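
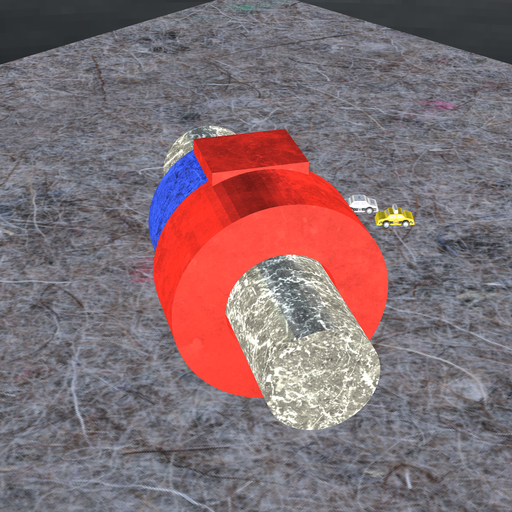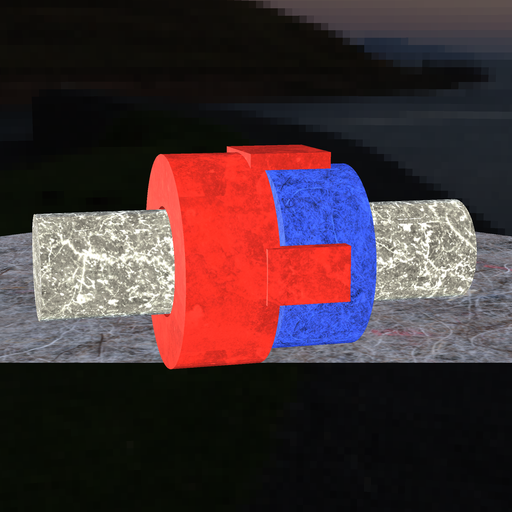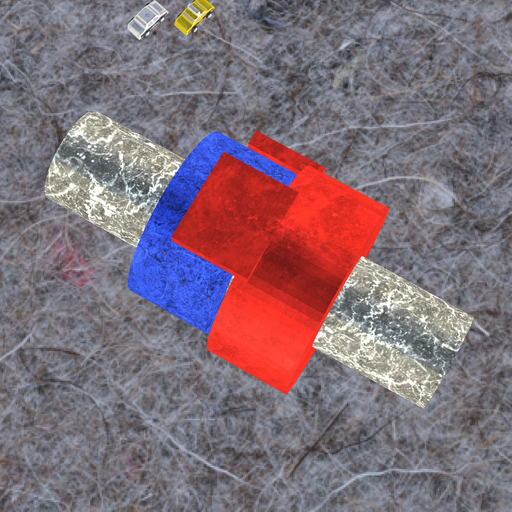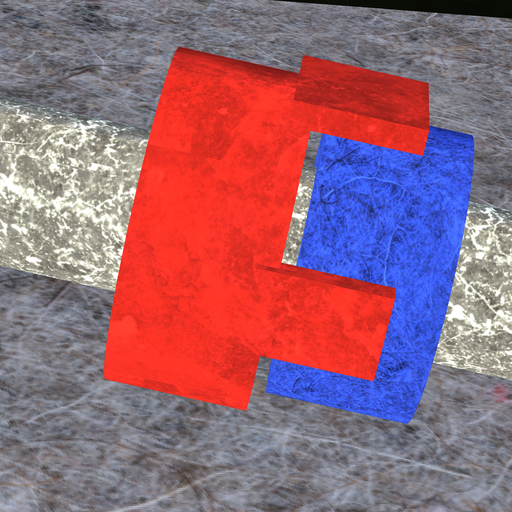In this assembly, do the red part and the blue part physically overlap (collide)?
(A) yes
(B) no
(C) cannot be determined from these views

(B) no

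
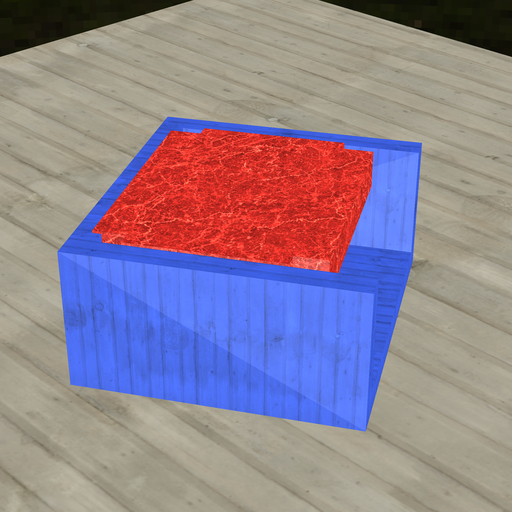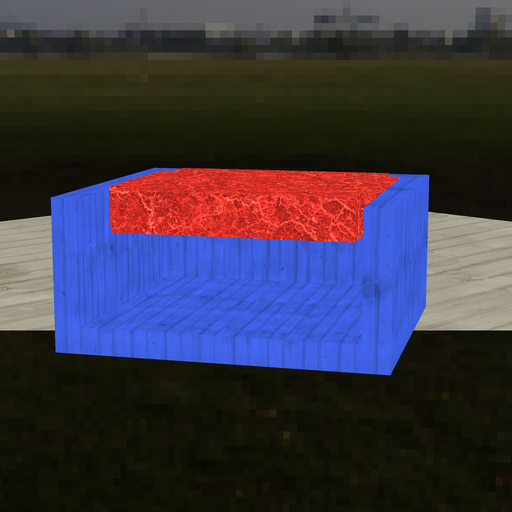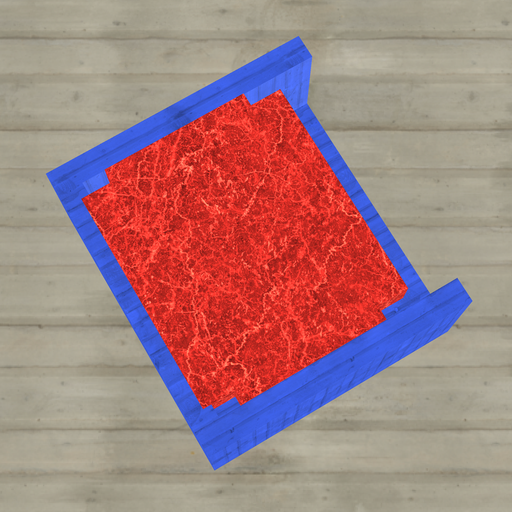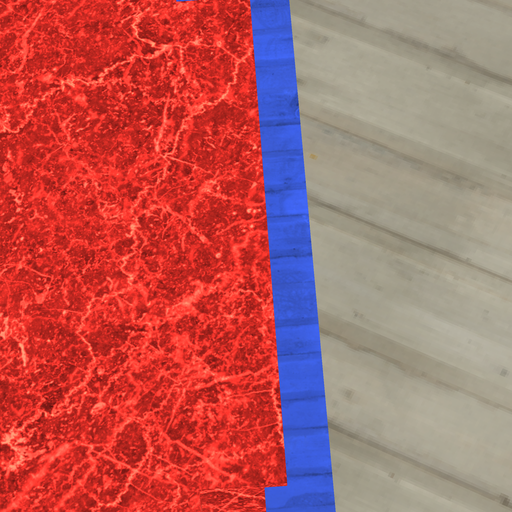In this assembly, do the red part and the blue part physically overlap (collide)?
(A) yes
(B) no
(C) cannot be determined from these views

(A) yes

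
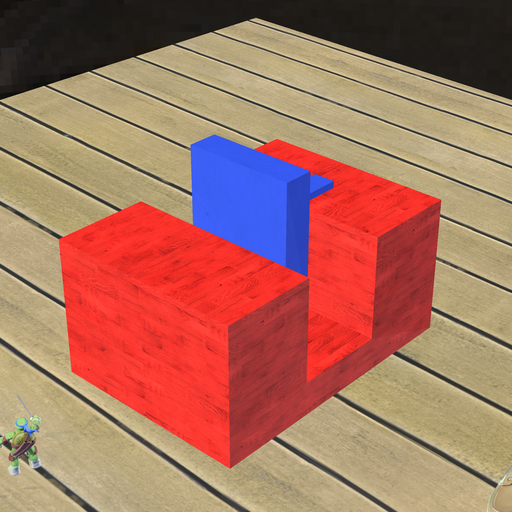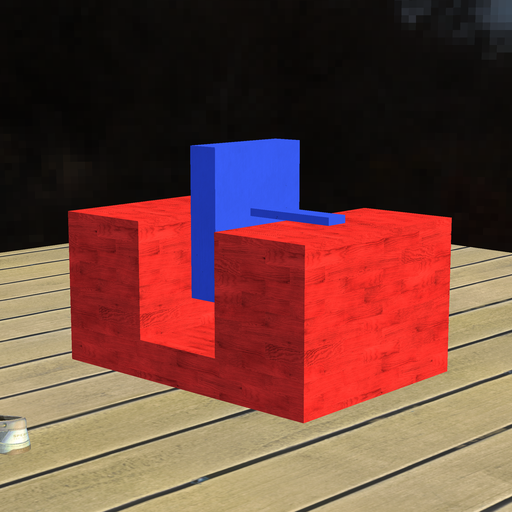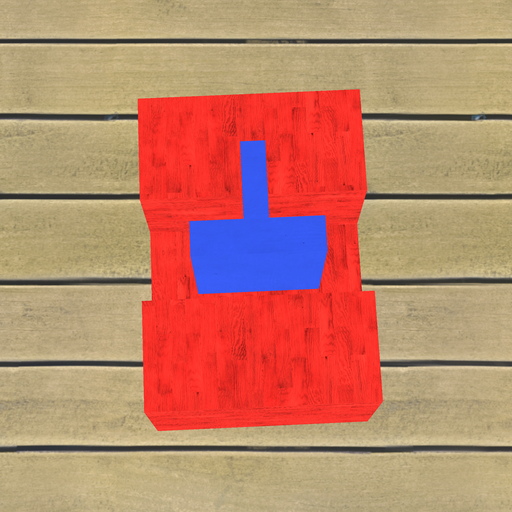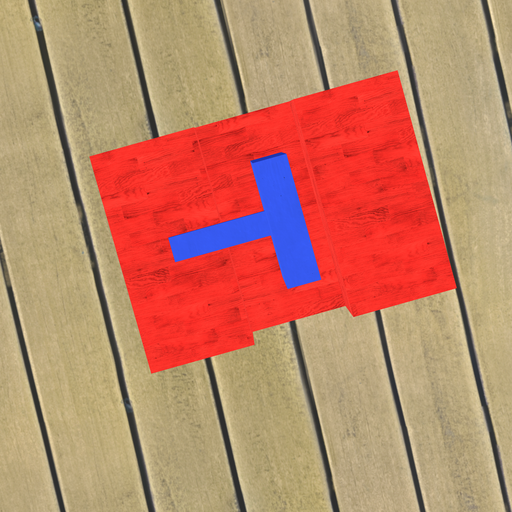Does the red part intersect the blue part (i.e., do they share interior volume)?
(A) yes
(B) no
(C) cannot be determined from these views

(B) no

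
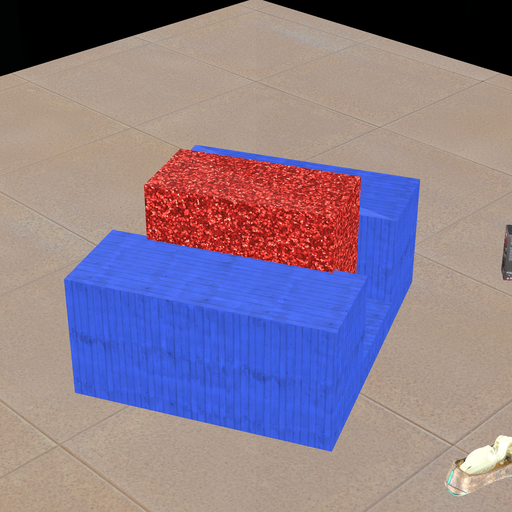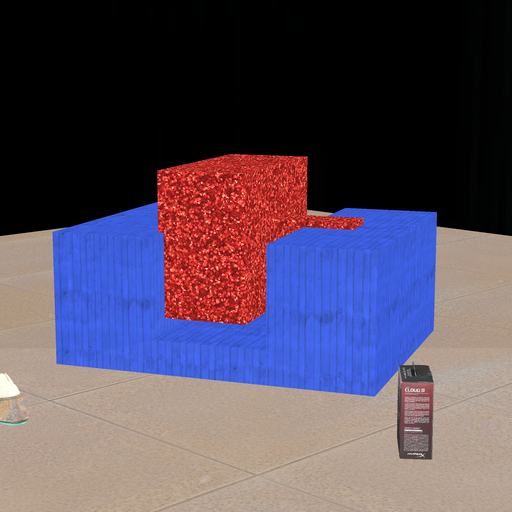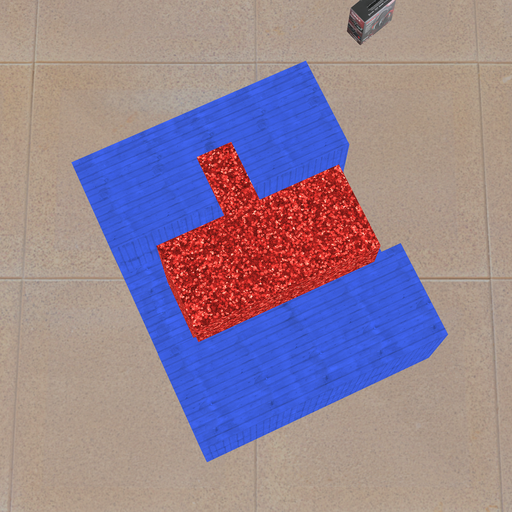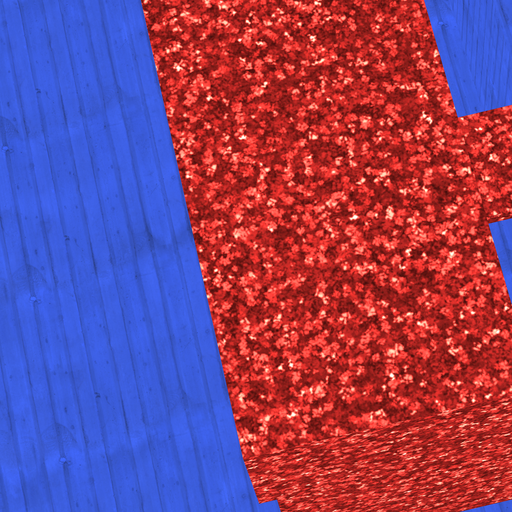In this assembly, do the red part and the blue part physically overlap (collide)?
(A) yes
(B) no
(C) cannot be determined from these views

(A) yes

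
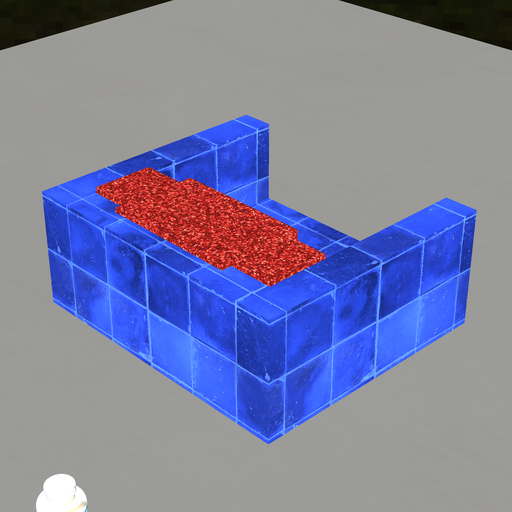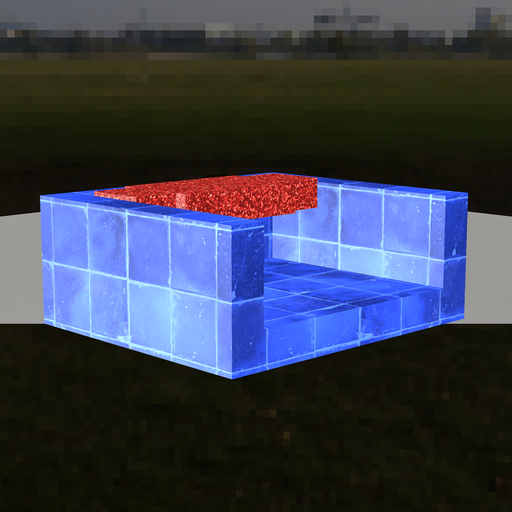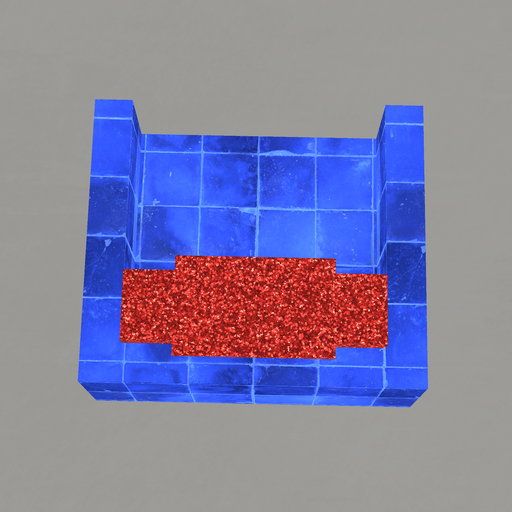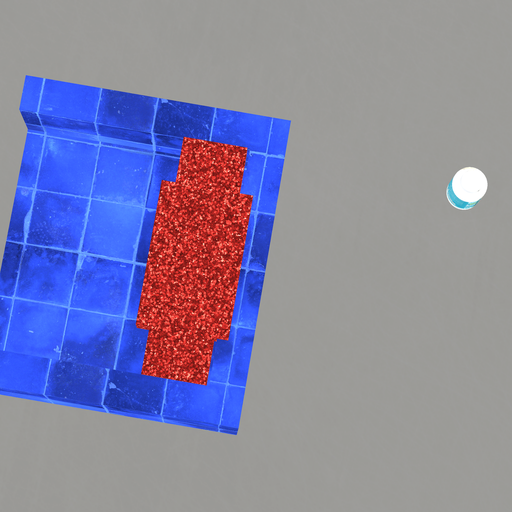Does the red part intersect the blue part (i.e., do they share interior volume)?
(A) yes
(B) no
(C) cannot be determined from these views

(A) yes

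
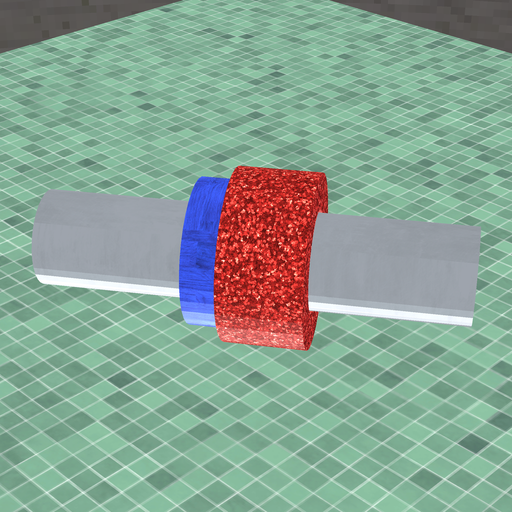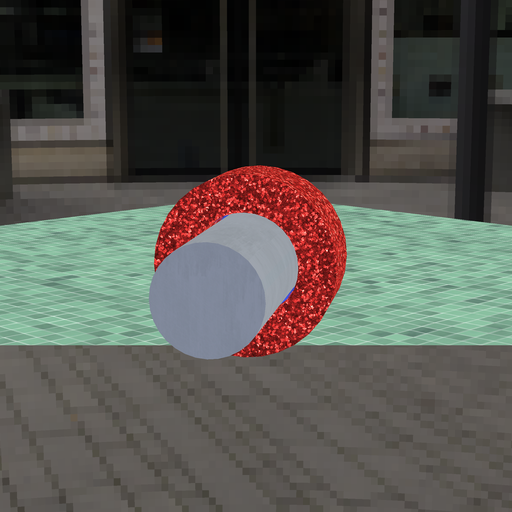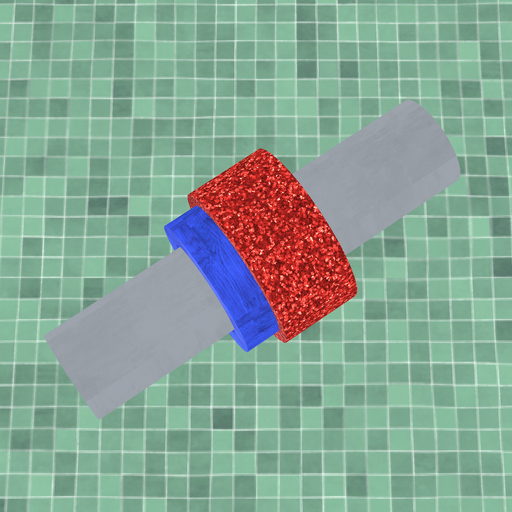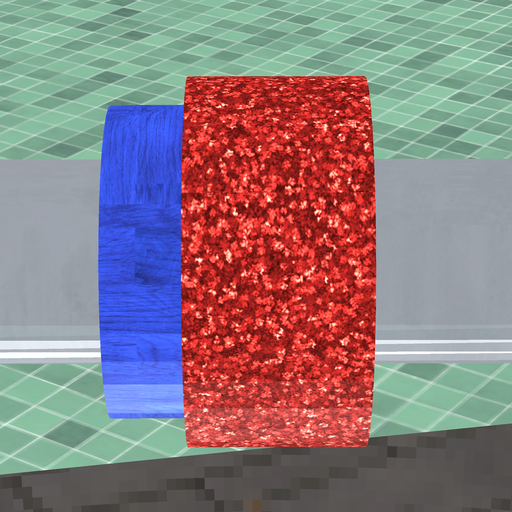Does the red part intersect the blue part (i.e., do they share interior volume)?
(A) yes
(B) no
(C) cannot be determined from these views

(A) yes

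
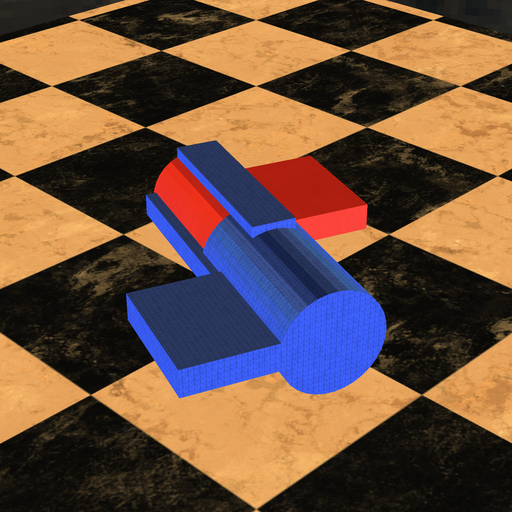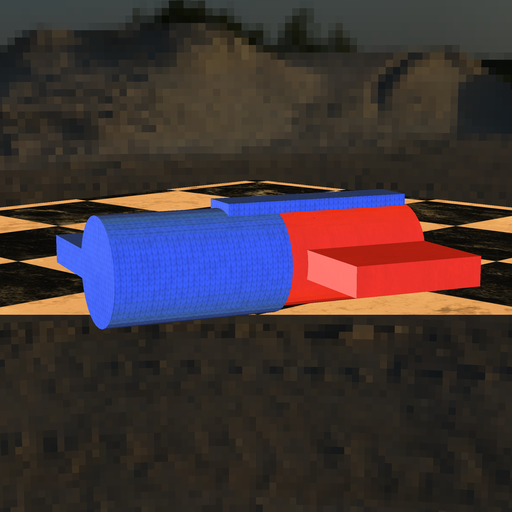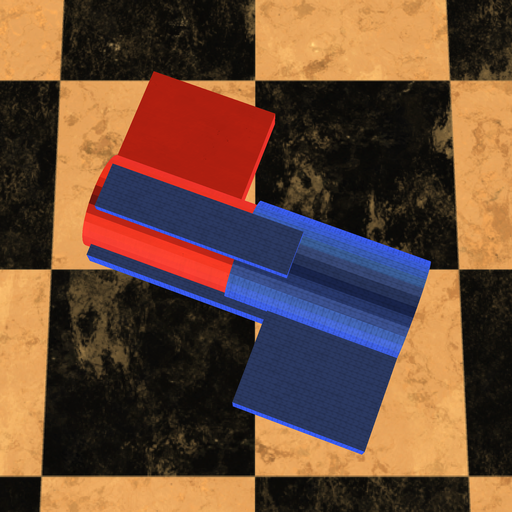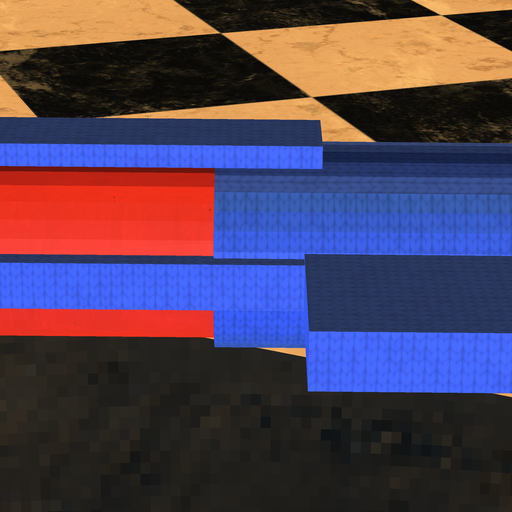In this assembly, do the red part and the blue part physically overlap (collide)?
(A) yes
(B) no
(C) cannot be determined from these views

(A) yes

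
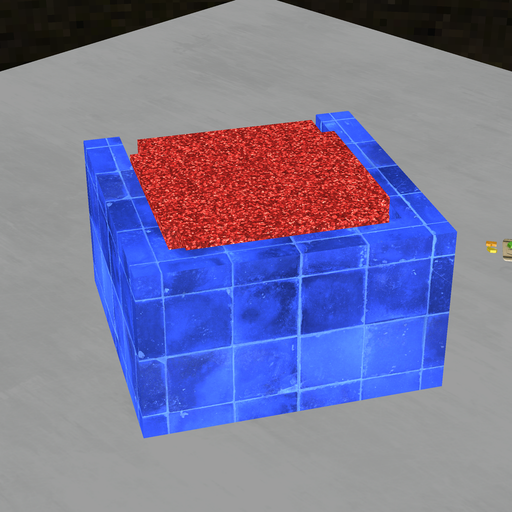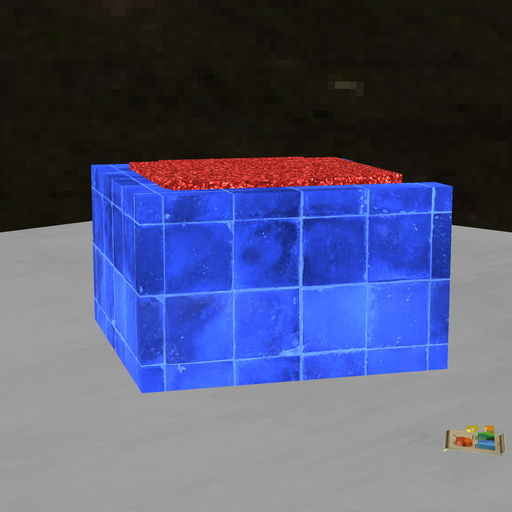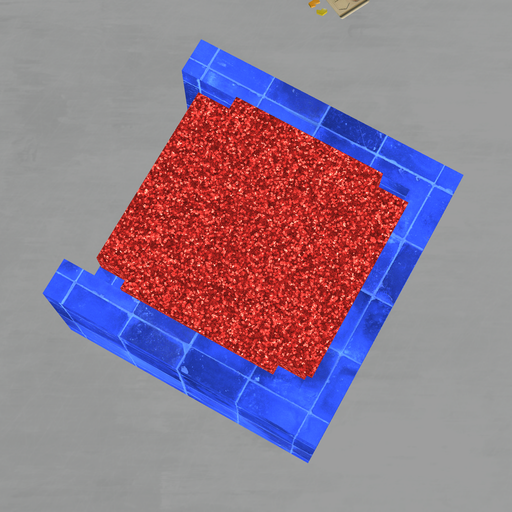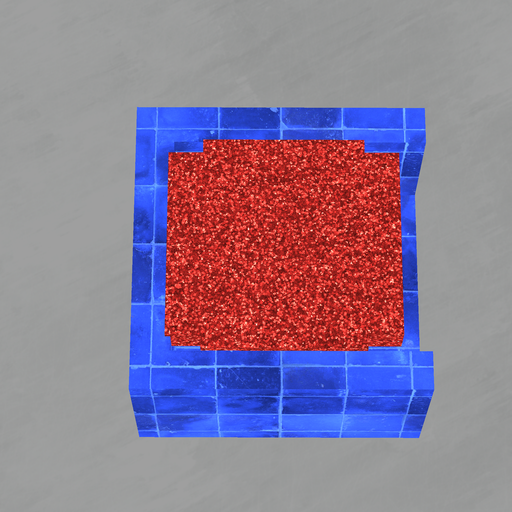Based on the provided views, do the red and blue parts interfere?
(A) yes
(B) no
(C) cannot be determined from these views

(A) yes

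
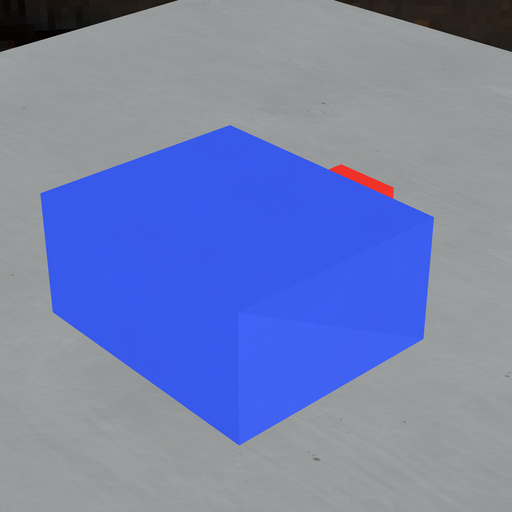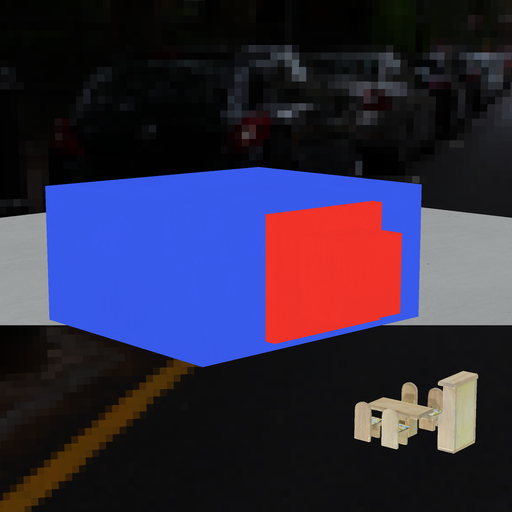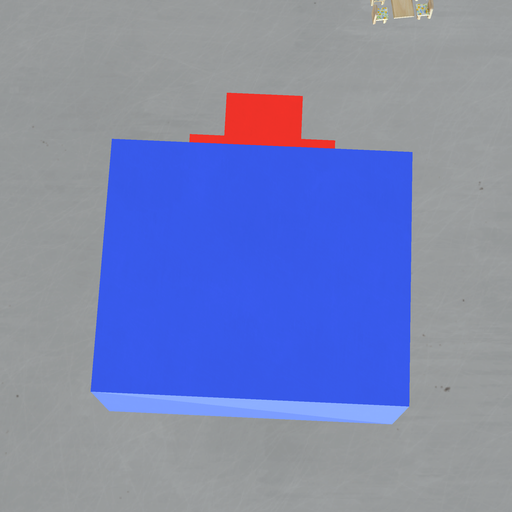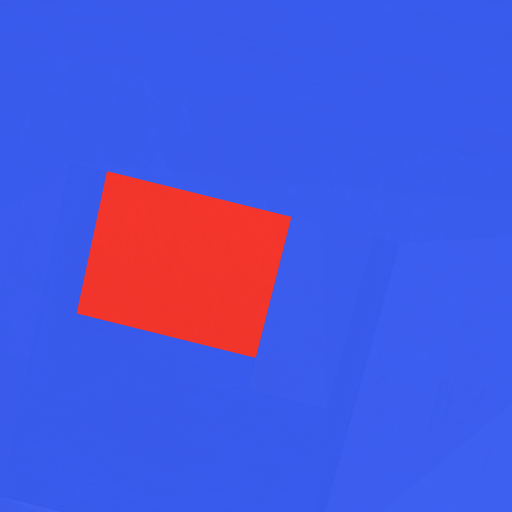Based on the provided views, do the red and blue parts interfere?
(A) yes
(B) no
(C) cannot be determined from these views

(A) yes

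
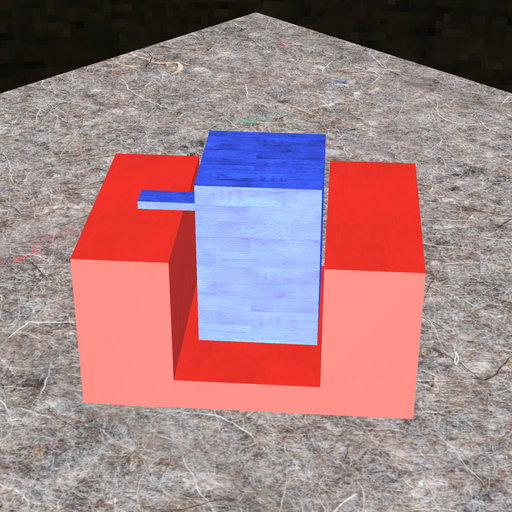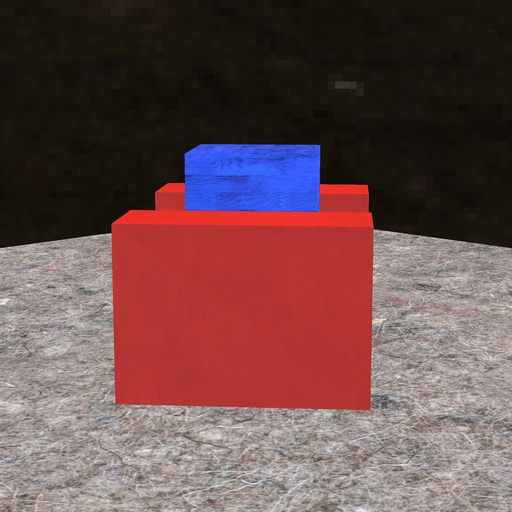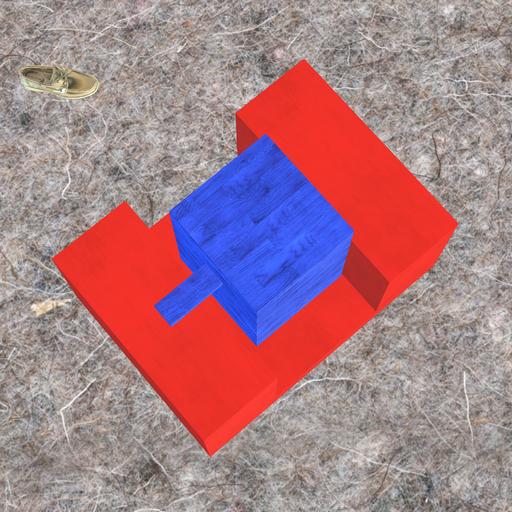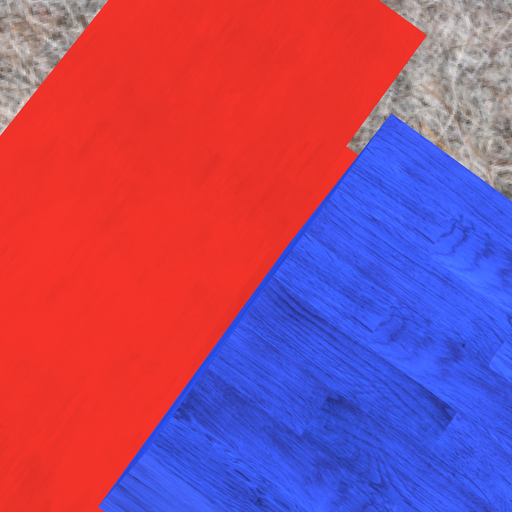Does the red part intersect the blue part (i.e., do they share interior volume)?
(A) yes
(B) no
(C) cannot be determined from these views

(B) no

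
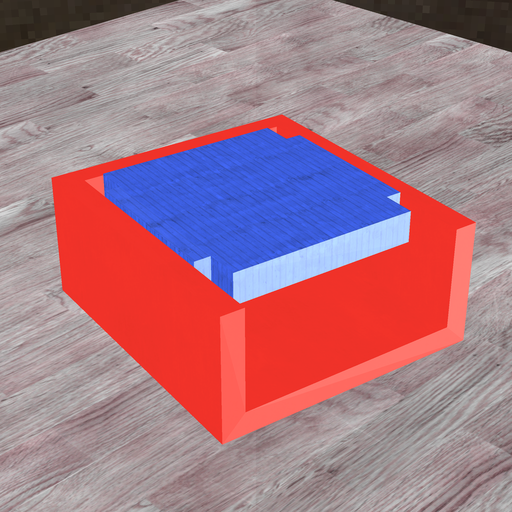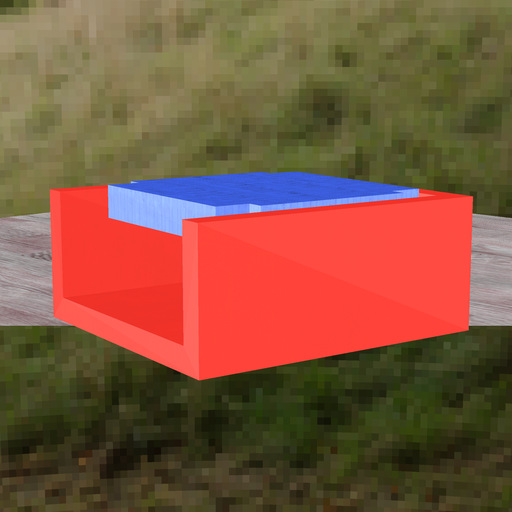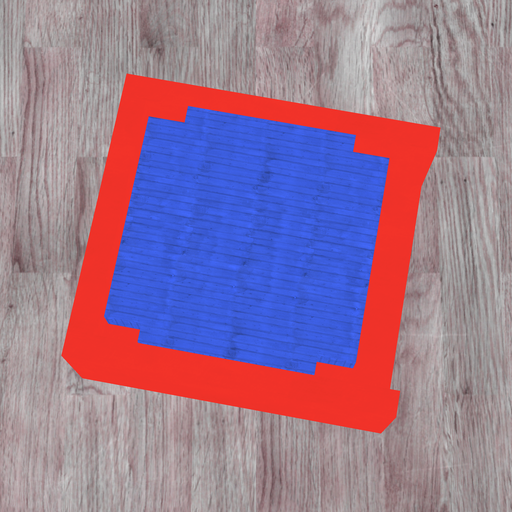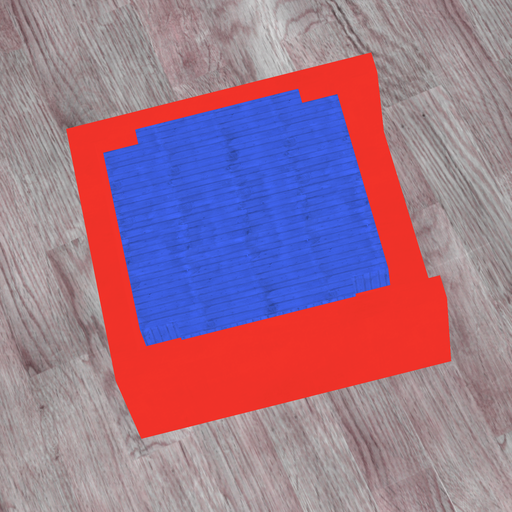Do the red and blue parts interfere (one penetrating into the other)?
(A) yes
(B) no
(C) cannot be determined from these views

(B) no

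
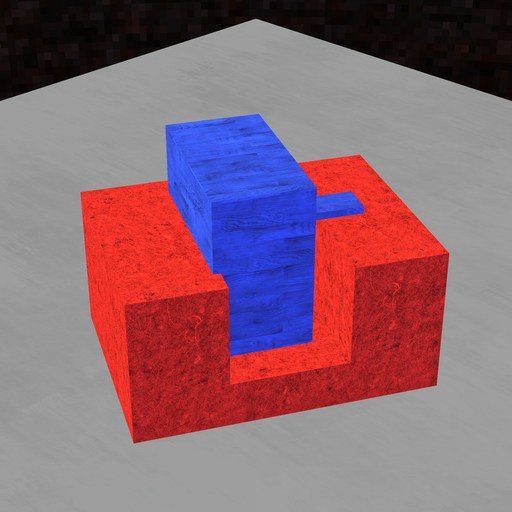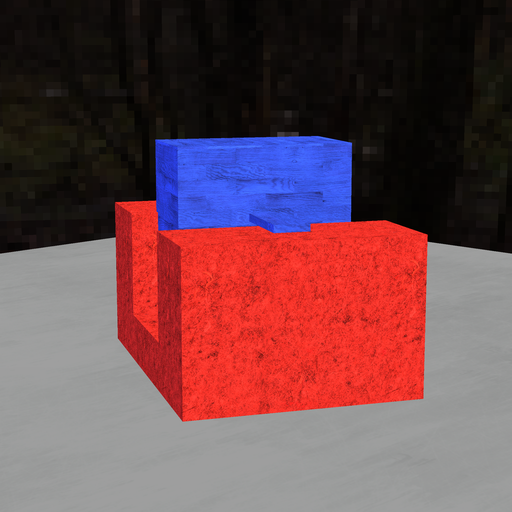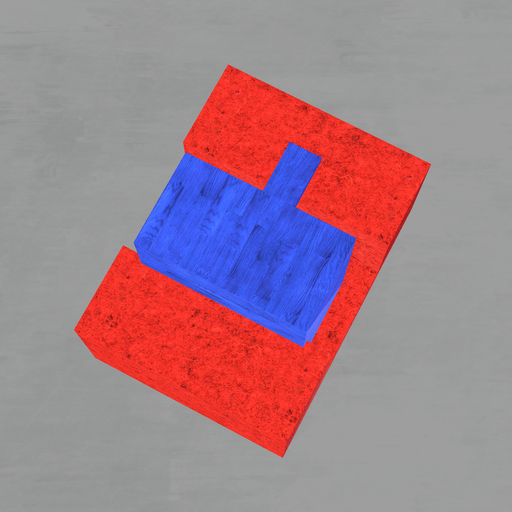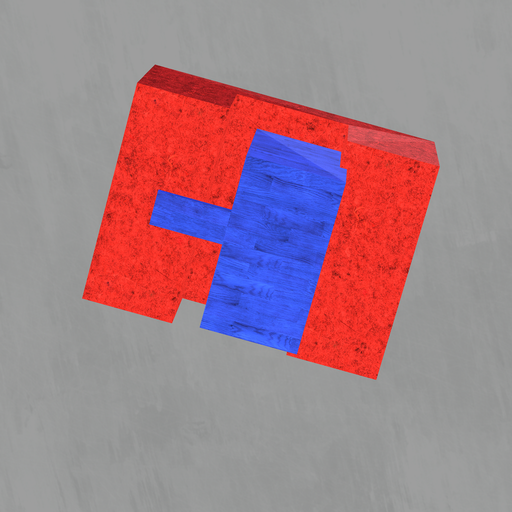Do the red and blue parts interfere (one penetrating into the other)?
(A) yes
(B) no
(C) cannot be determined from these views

(A) yes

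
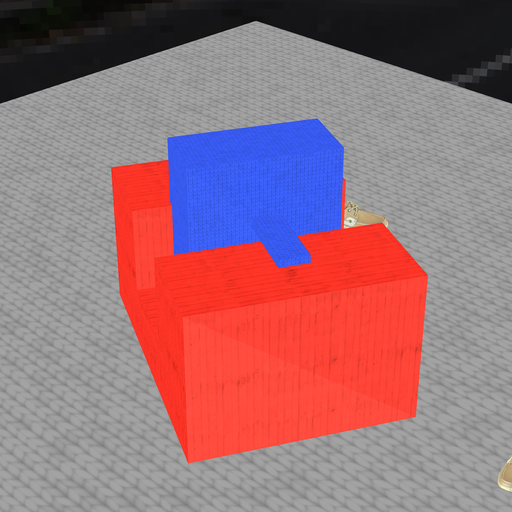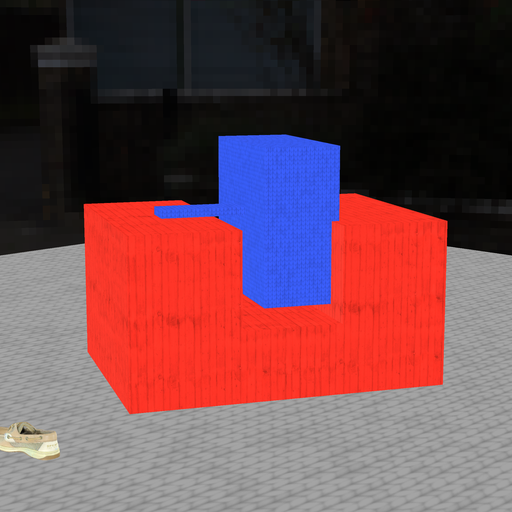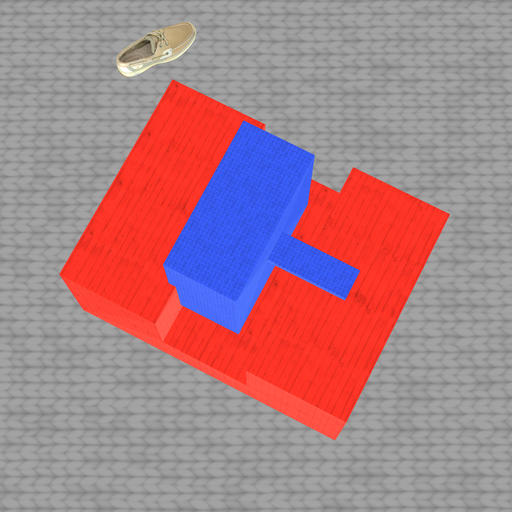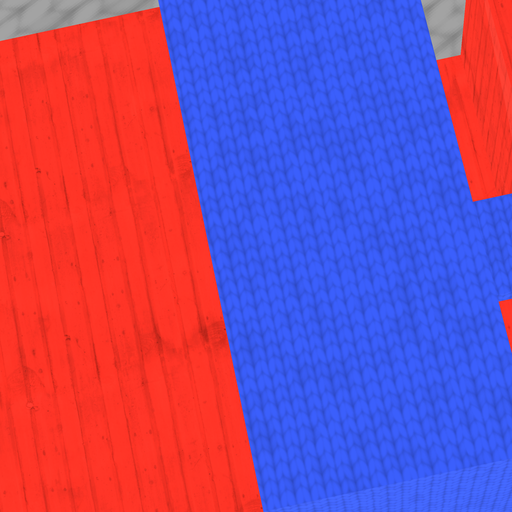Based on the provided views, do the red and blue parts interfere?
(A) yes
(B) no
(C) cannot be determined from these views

(A) yes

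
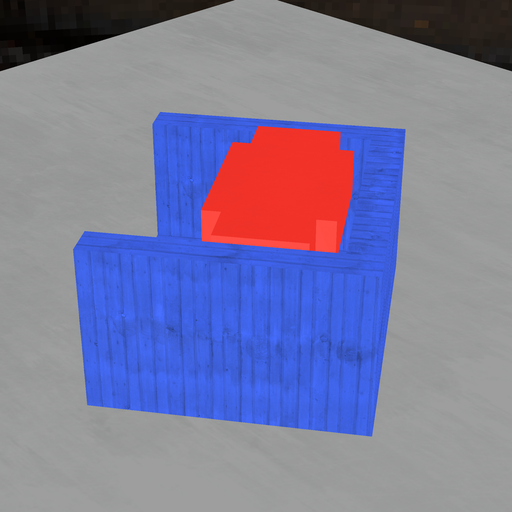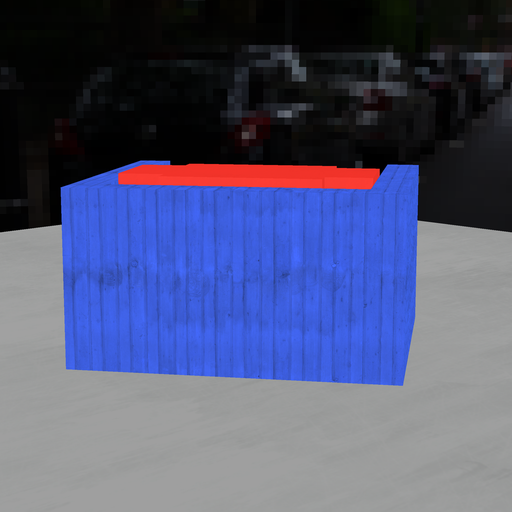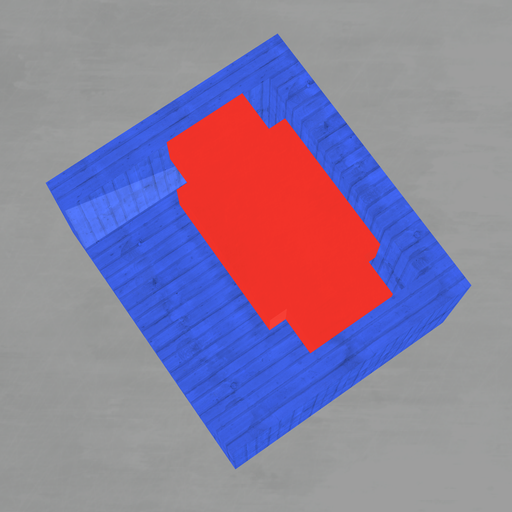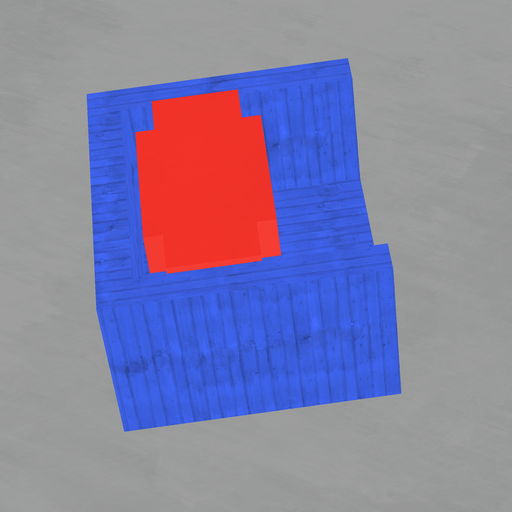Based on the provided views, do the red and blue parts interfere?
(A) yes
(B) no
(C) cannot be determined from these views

(B) no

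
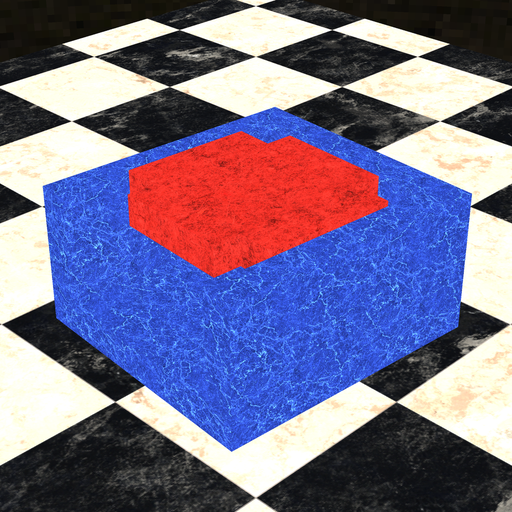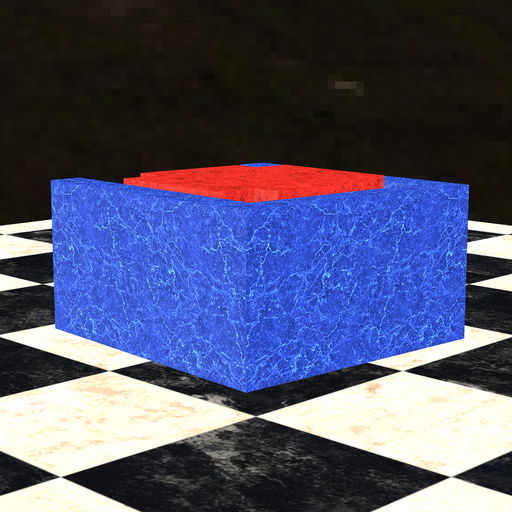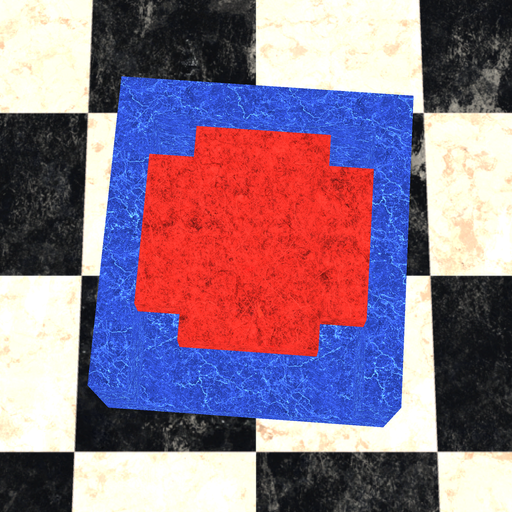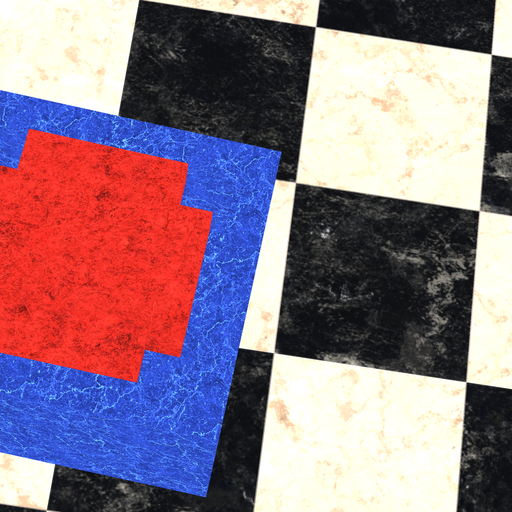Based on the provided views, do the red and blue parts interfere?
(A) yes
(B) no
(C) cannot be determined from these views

(B) no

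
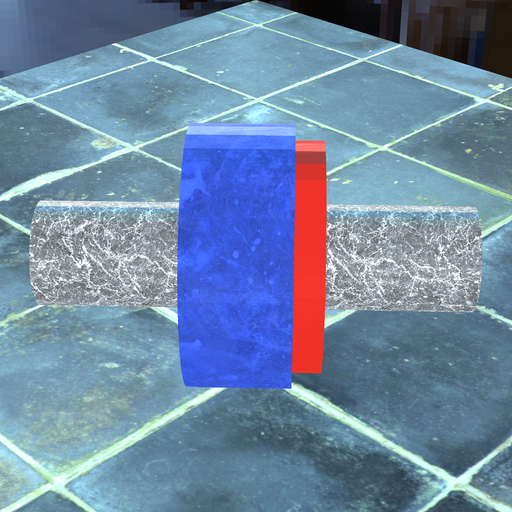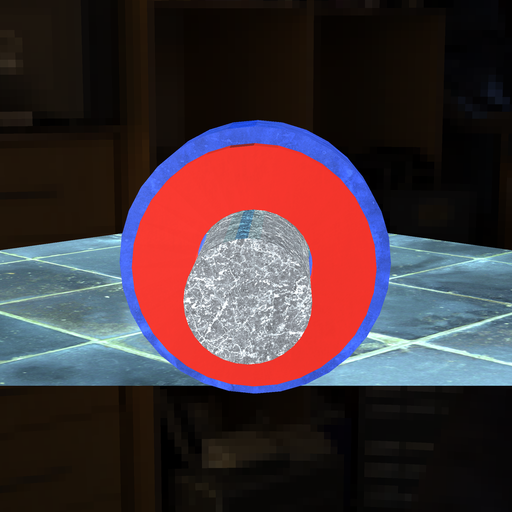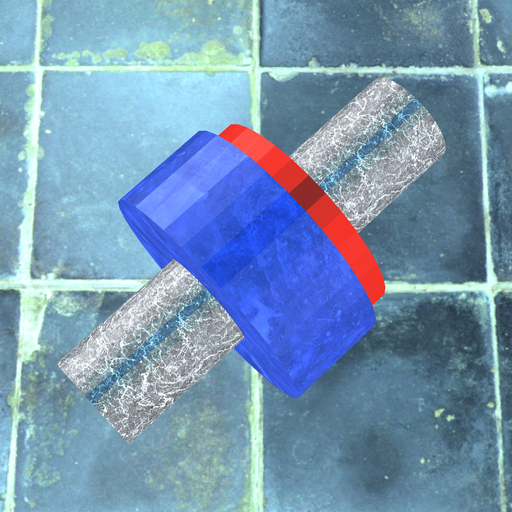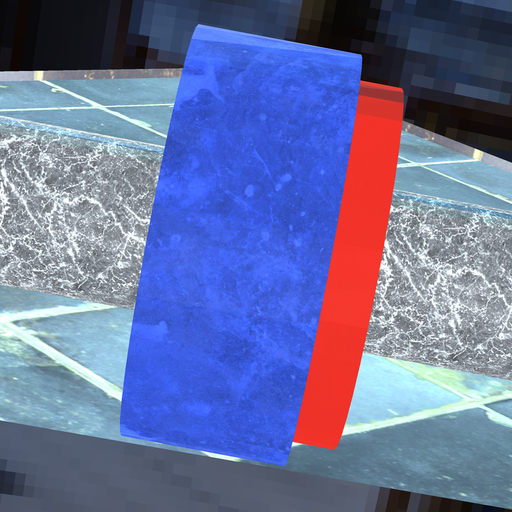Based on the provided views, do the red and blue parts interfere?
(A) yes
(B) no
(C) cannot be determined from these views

(A) yes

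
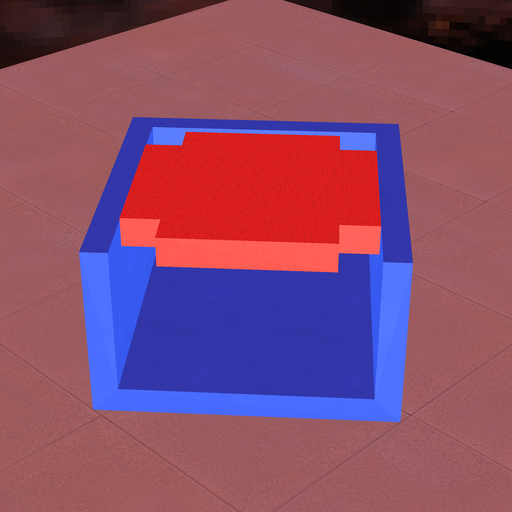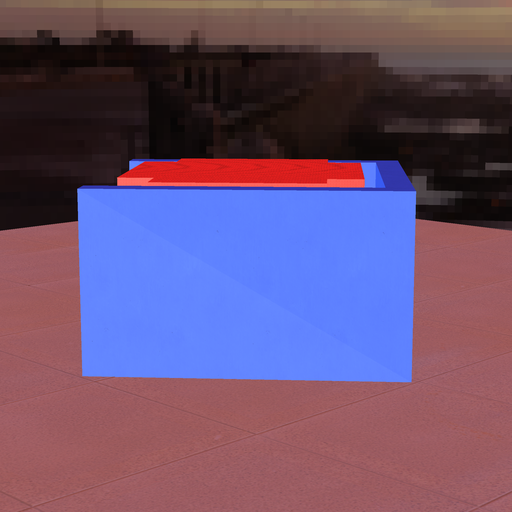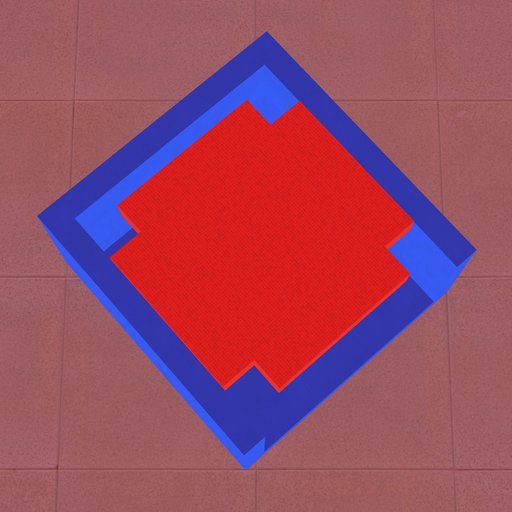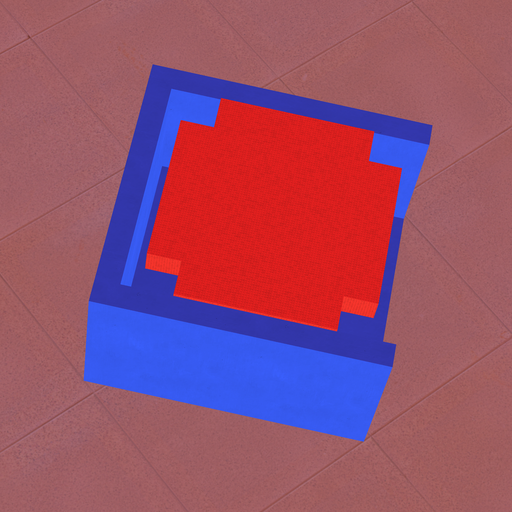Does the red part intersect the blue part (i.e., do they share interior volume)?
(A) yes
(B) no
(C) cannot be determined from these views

(B) no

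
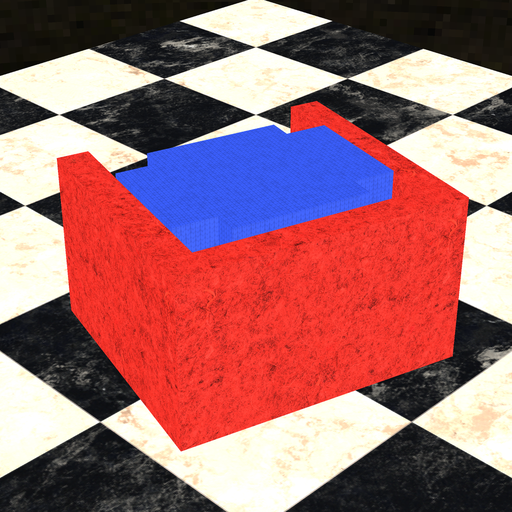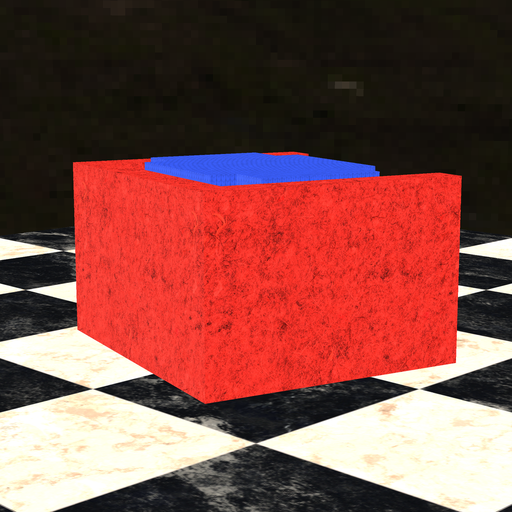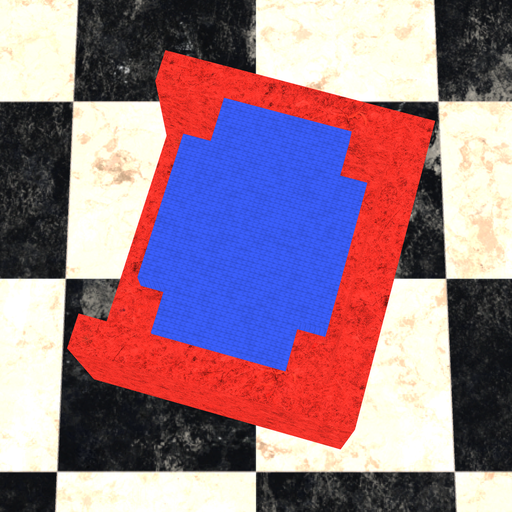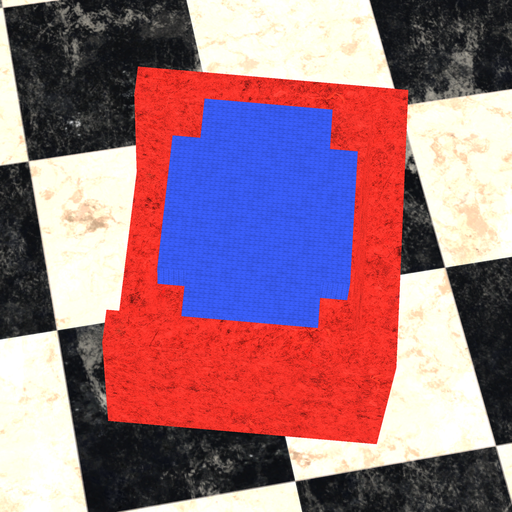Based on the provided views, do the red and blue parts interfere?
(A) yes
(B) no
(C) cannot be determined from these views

(B) no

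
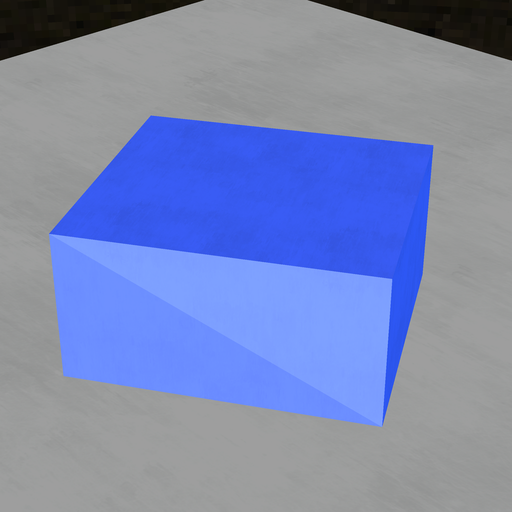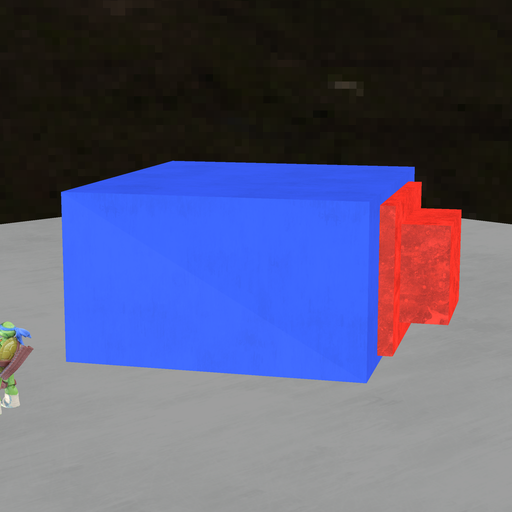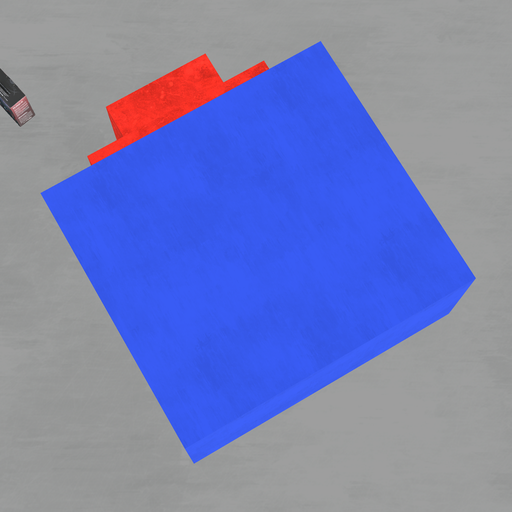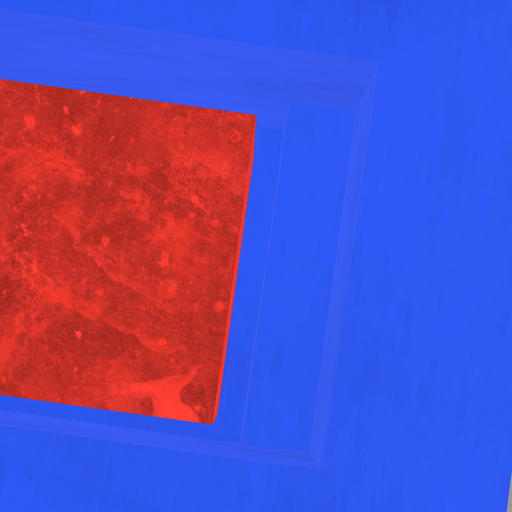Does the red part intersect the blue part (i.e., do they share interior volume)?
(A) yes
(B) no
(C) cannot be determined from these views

(B) no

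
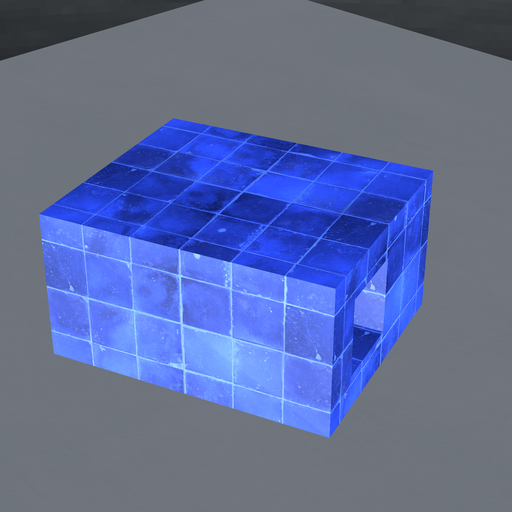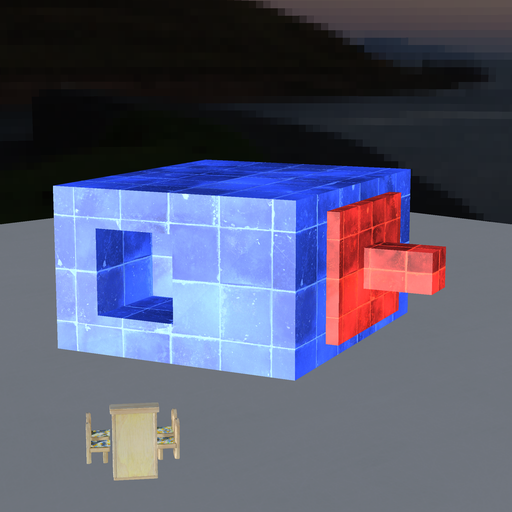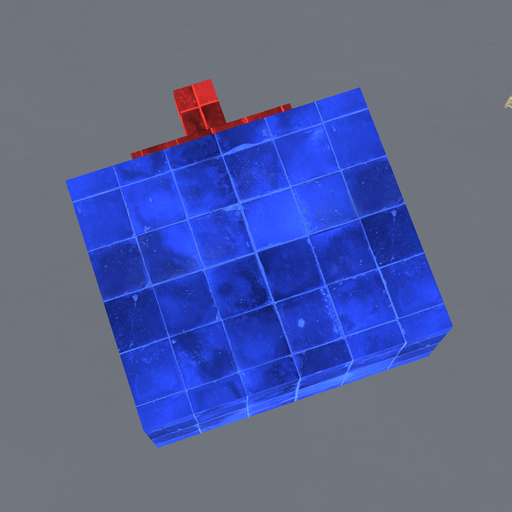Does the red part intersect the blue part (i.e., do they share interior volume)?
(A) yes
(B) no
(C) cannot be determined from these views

(C) cannot be determined from these views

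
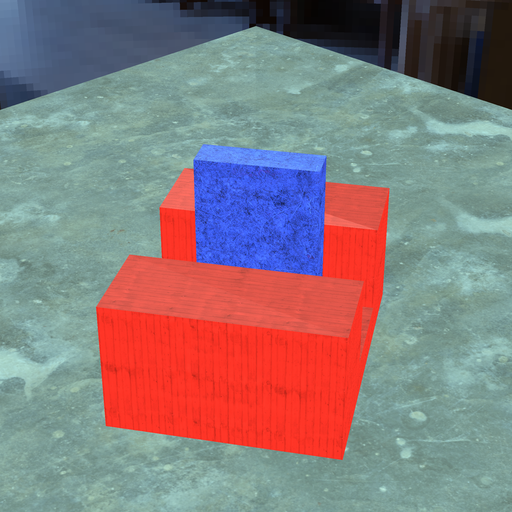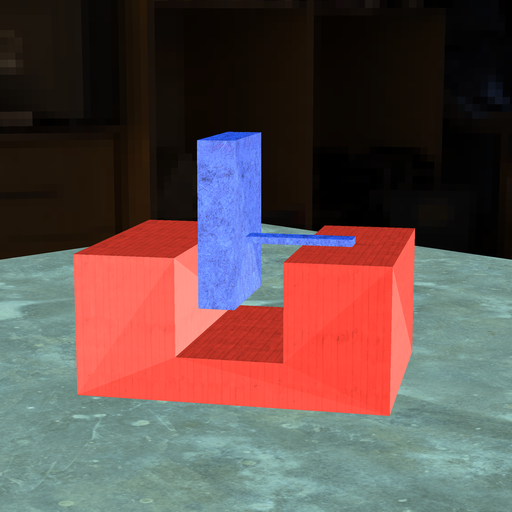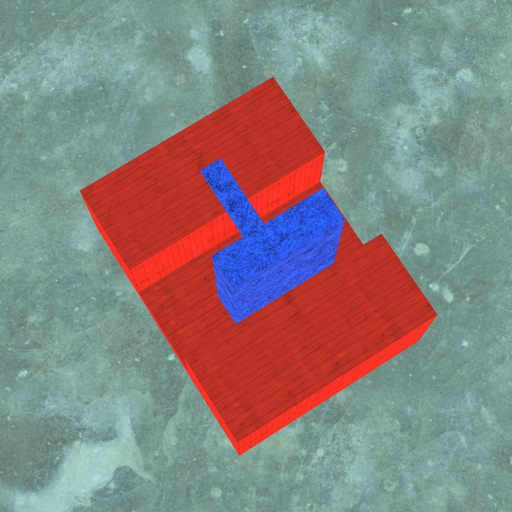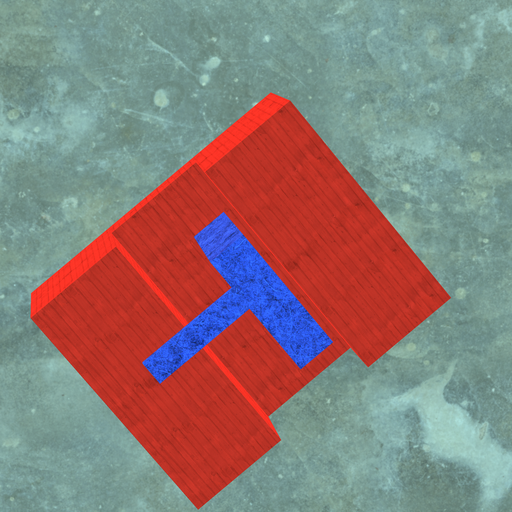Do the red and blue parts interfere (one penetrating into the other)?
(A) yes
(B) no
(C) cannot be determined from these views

(B) no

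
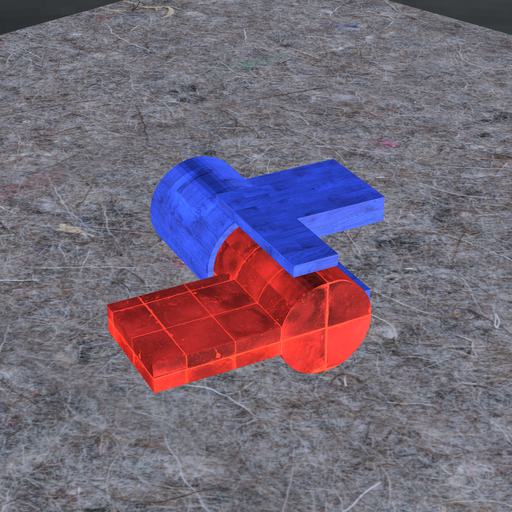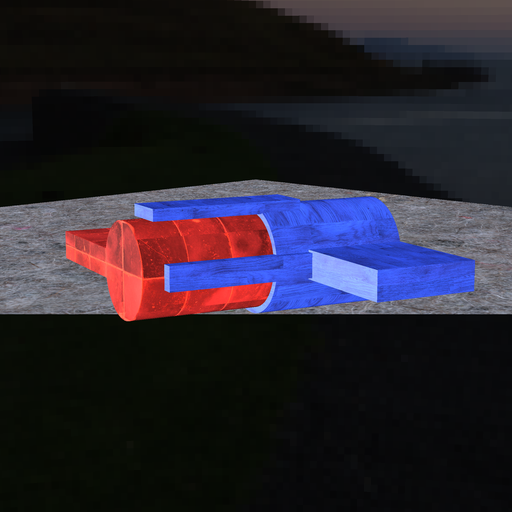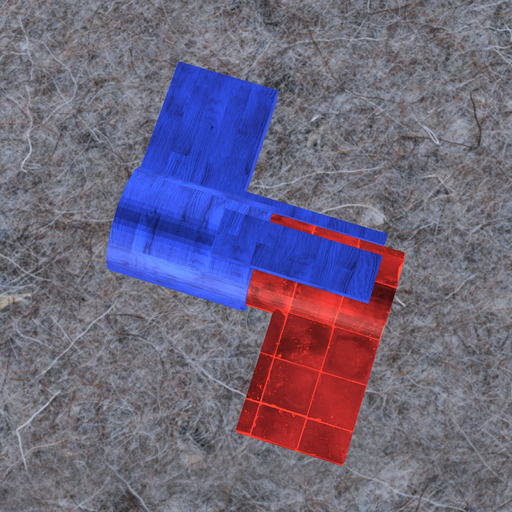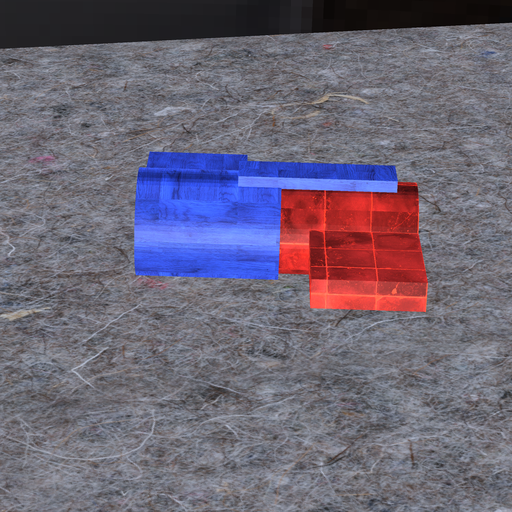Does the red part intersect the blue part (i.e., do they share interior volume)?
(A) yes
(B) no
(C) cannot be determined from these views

(A) yes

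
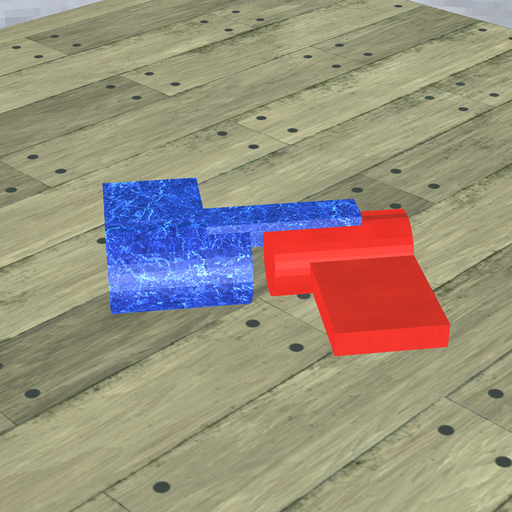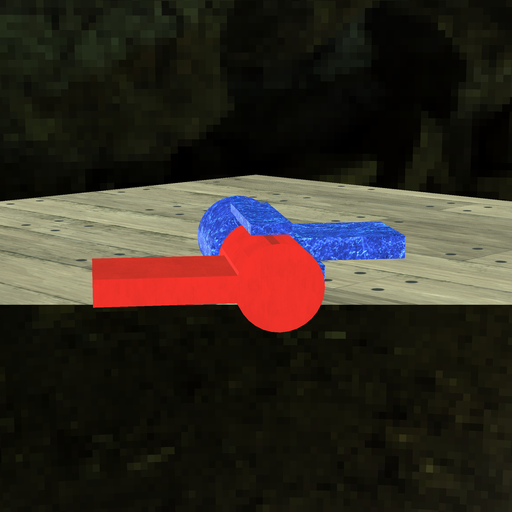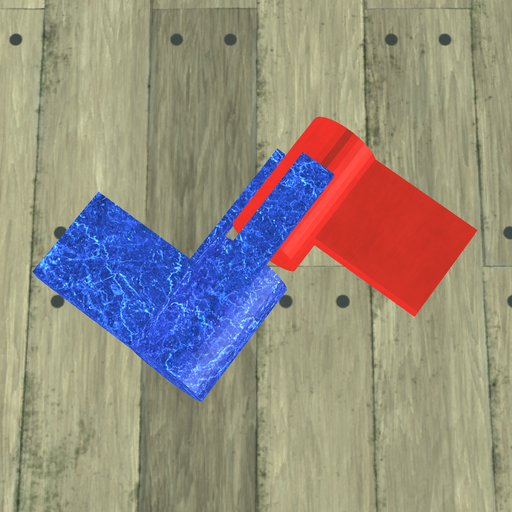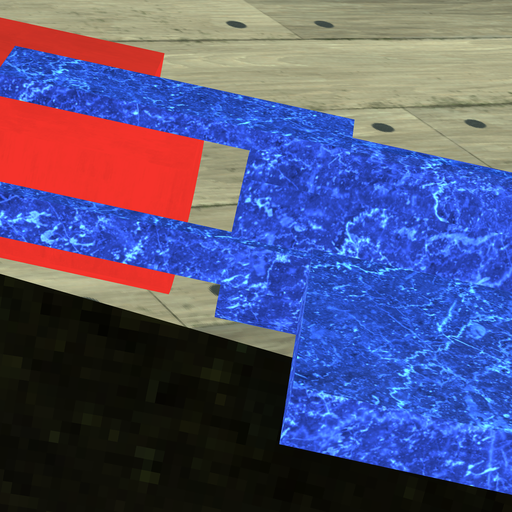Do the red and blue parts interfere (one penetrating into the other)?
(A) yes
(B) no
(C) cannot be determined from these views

(B) no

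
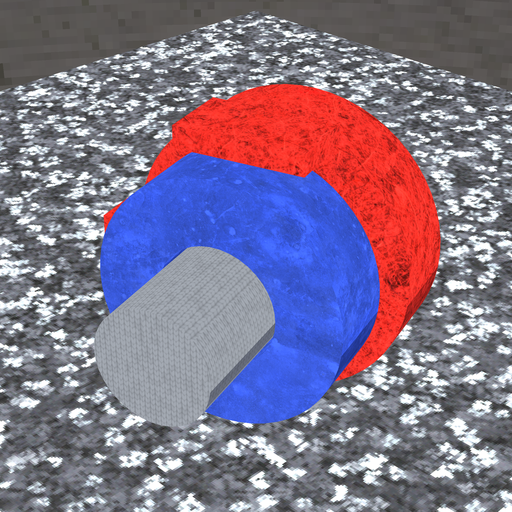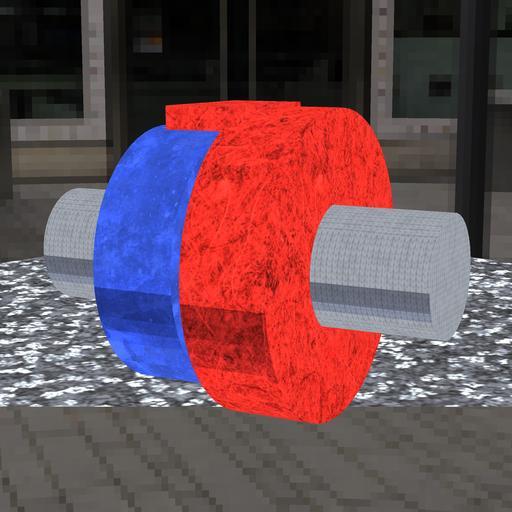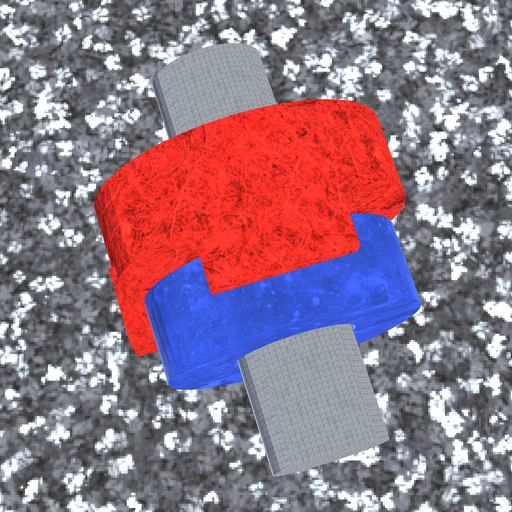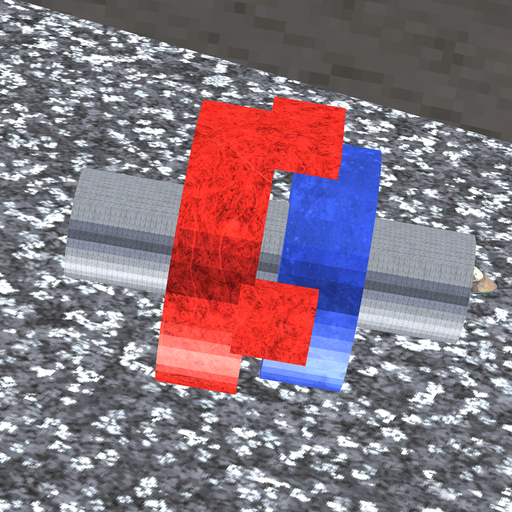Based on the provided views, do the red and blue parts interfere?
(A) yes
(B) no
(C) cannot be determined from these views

(B) no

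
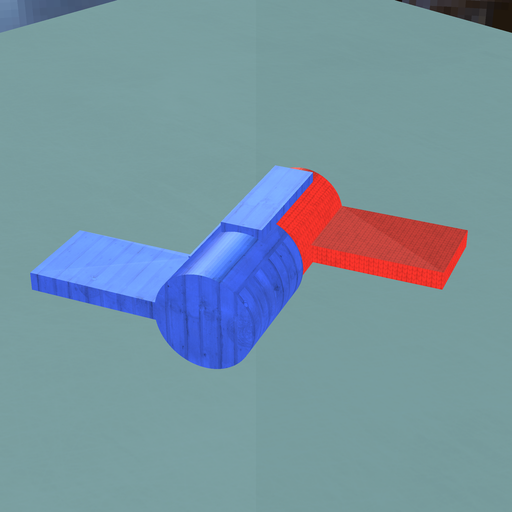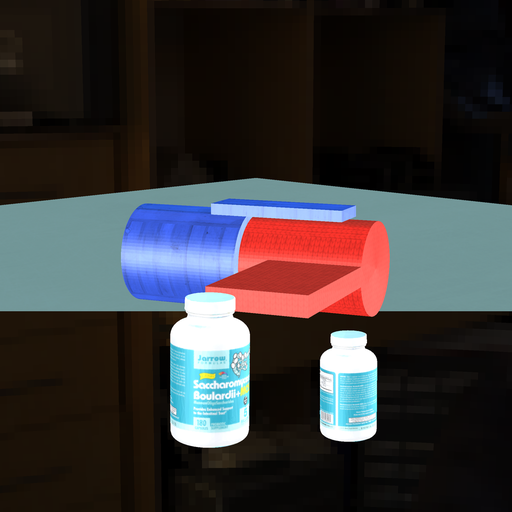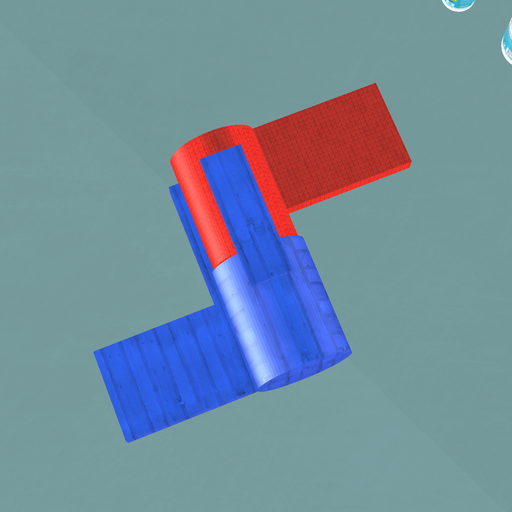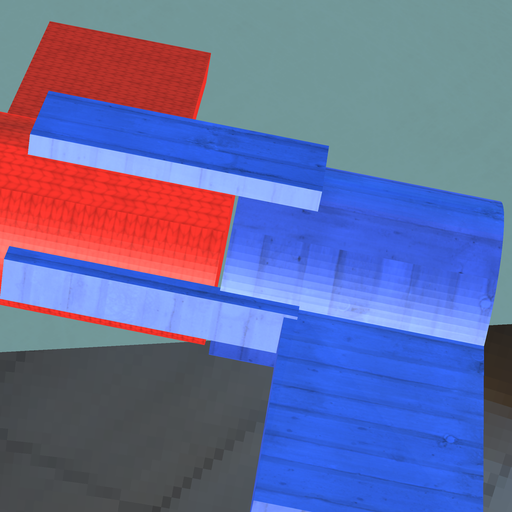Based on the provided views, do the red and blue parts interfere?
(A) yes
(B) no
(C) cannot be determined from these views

(B) no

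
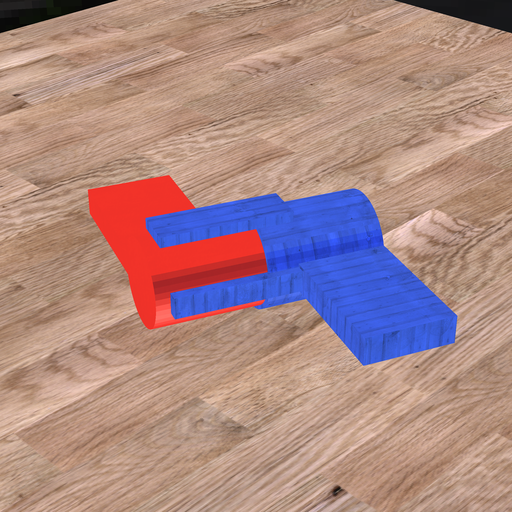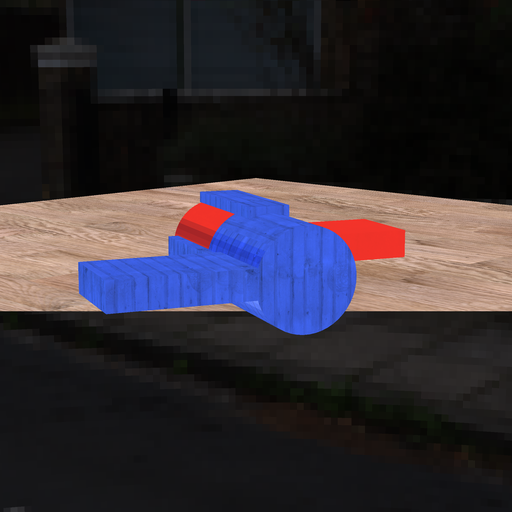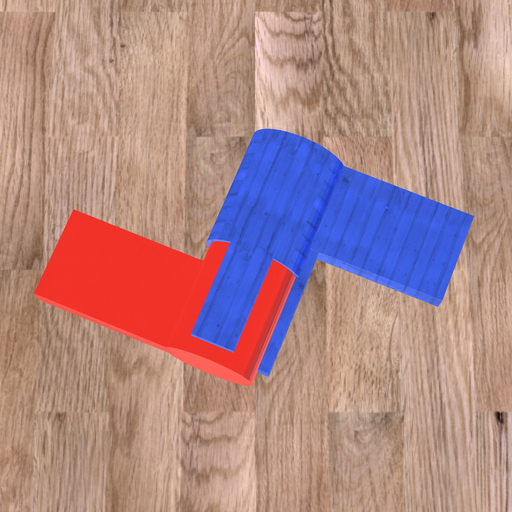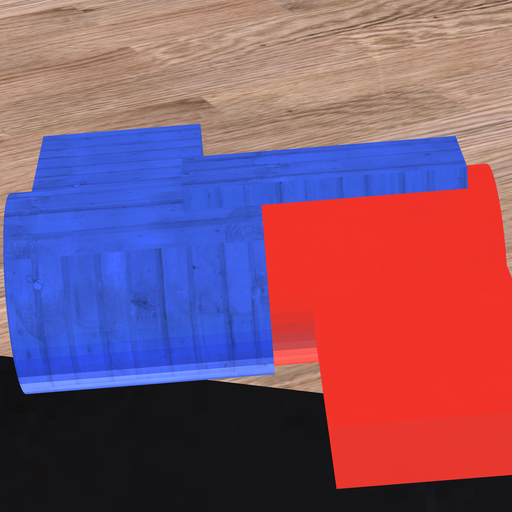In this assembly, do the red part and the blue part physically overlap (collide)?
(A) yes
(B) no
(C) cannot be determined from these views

(A) yes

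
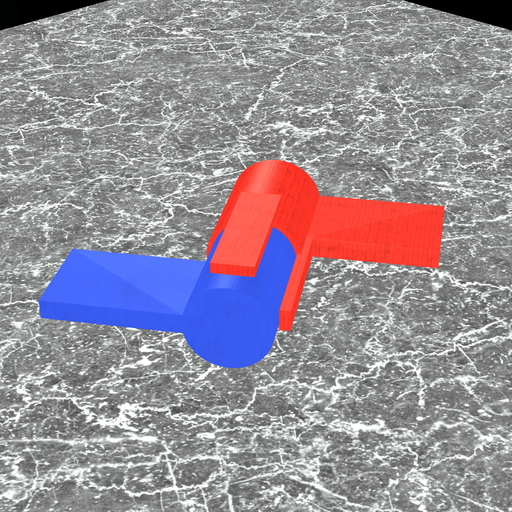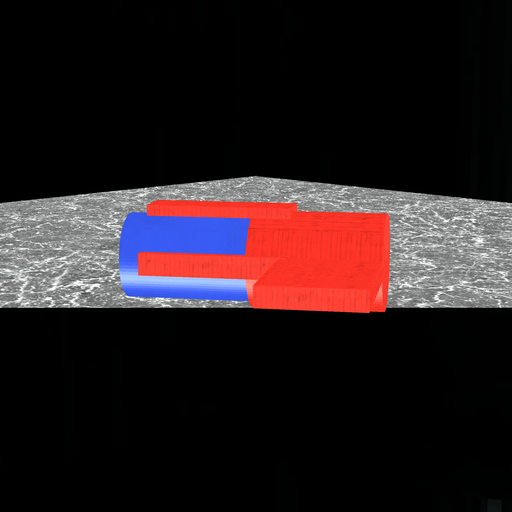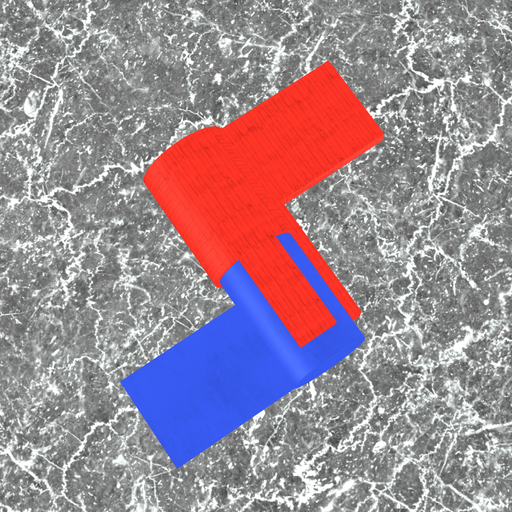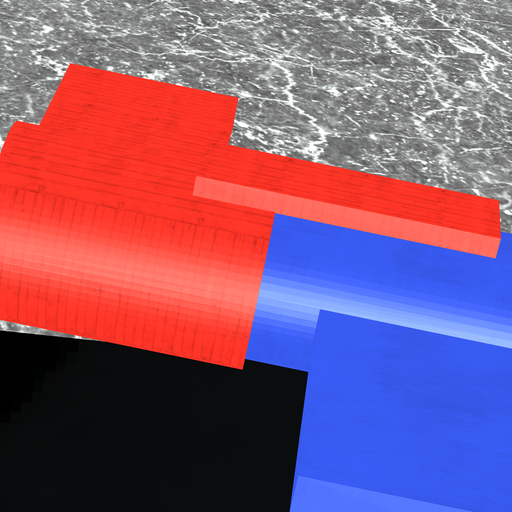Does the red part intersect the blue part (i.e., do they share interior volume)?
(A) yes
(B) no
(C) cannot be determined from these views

(A) yes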